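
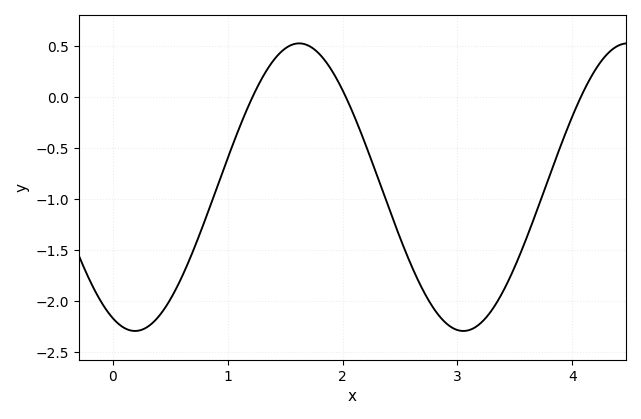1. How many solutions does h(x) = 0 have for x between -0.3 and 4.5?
3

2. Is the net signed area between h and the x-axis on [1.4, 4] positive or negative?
negative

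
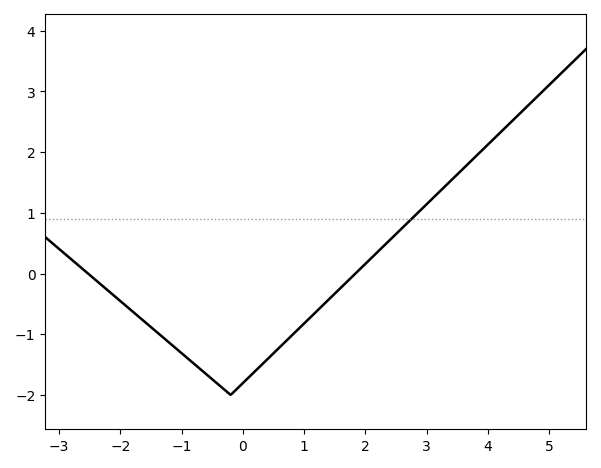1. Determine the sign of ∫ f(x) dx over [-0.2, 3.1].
negative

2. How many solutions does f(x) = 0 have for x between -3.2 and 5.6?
2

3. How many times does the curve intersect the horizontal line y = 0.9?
1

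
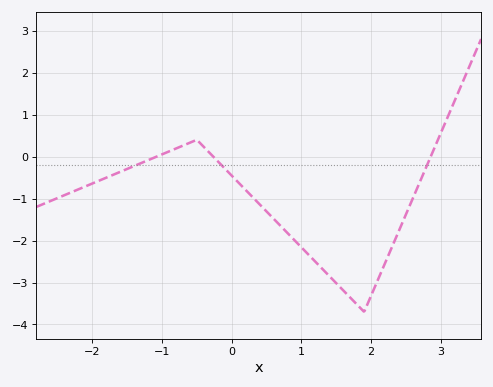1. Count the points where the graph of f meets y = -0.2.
3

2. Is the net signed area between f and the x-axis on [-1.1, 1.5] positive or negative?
negative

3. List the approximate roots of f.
-1.08, -0.266, 2.86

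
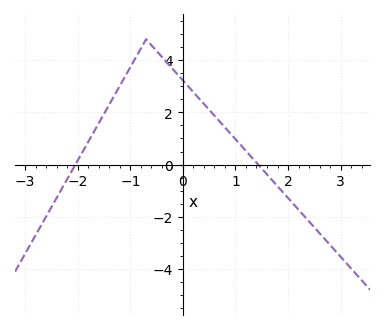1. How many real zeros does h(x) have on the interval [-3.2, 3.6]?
2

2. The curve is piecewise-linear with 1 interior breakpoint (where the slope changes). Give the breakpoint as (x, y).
(-0.7, 4.8)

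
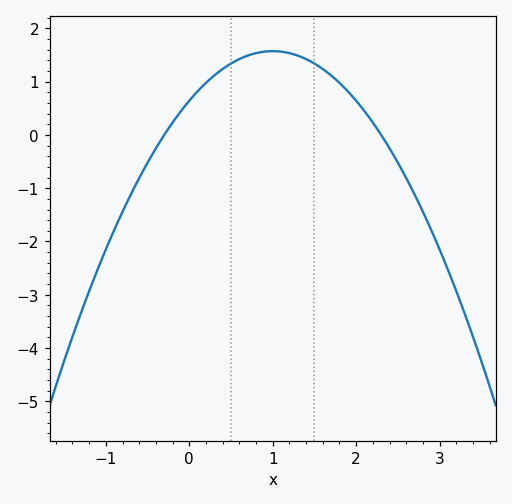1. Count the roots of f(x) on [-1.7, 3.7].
2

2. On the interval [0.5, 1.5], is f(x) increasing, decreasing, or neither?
neither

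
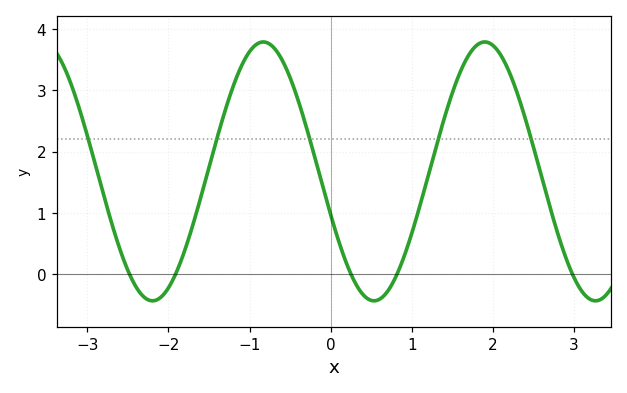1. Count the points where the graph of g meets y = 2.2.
5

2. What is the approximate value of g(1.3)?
2.1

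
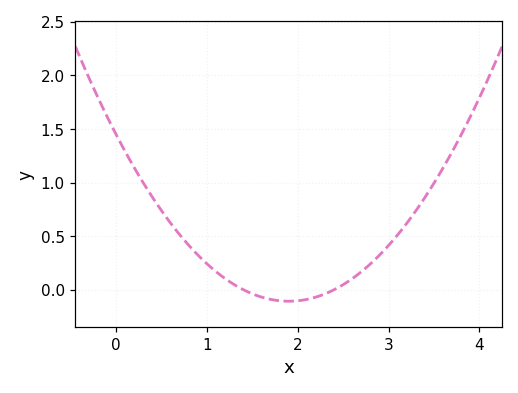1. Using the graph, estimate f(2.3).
-0.039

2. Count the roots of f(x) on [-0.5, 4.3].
2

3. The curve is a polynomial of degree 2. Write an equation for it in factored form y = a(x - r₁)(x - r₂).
y = 0.43(x - 1.4)(x - 2.4)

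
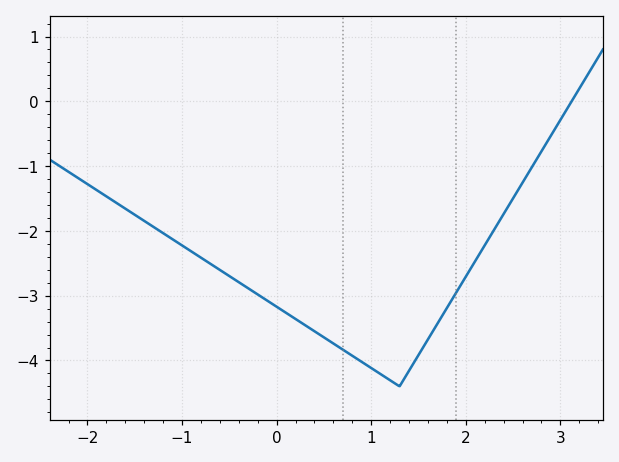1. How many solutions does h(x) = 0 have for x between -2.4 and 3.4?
1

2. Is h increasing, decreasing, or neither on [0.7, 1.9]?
neither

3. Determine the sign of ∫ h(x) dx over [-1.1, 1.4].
negative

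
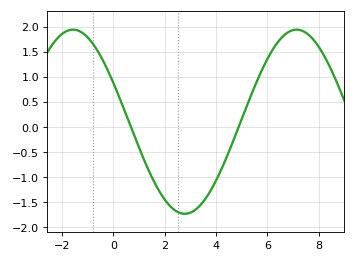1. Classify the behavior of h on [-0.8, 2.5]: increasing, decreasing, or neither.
decreasing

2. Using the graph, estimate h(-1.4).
1.9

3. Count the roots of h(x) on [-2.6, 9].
2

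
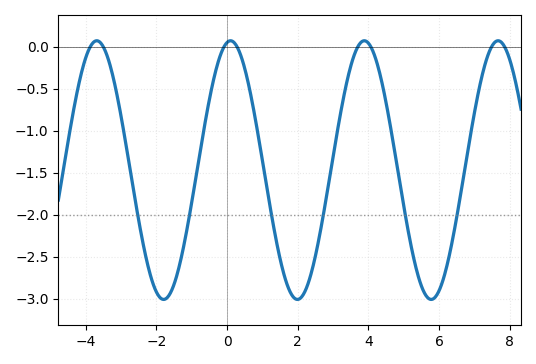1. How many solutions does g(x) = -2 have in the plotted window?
6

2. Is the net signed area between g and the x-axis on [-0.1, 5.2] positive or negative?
negative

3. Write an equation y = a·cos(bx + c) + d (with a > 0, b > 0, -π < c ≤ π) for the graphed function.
y = 1.54cos(1.7x - 0.16) - 1.47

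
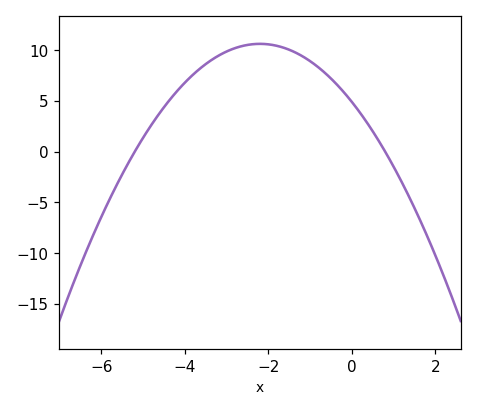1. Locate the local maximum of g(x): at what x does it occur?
-2.2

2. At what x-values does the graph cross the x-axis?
-5.2, 0.8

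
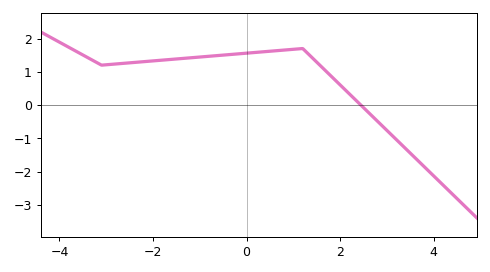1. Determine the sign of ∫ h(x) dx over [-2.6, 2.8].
positive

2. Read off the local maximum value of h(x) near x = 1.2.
1.7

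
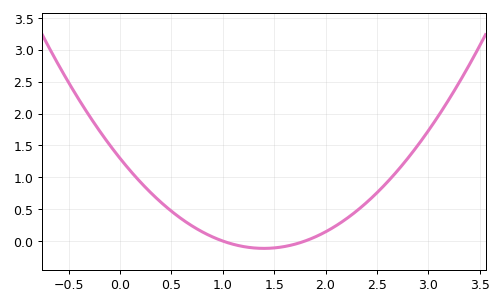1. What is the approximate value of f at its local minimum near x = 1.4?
-0.1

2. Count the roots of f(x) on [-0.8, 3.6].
2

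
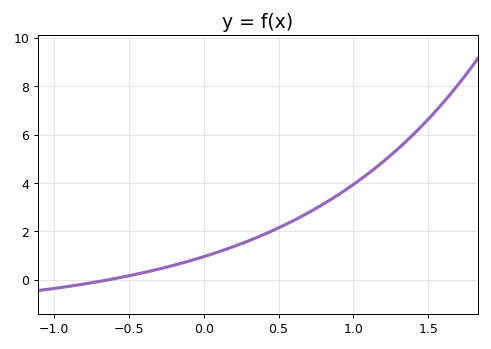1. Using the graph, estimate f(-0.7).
-0.076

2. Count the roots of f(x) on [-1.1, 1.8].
1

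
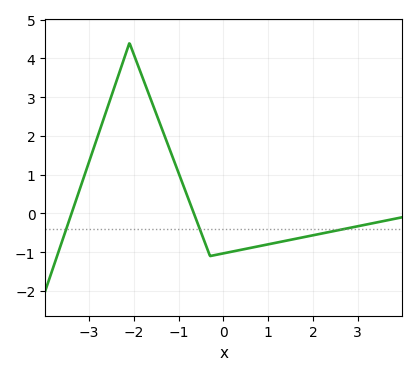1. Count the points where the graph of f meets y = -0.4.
3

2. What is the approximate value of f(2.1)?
-0.541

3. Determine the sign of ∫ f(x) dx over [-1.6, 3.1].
negative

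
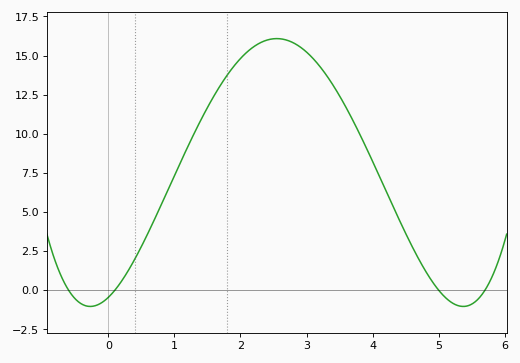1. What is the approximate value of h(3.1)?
14.8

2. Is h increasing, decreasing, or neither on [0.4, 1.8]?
increasing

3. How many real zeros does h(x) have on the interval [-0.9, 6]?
4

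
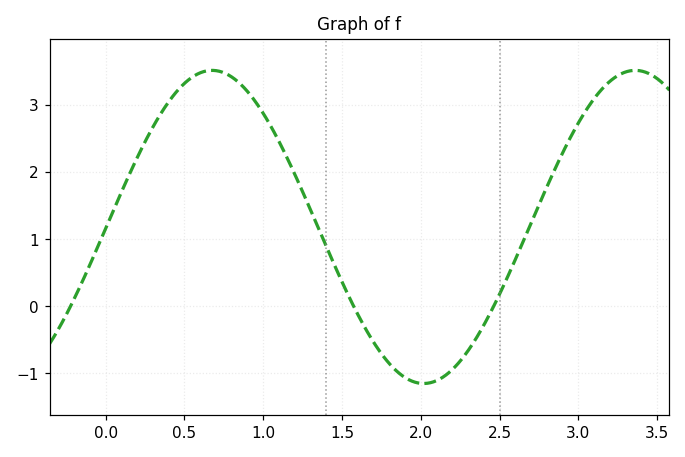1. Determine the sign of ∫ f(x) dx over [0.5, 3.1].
positive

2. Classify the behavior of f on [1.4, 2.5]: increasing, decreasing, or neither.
neither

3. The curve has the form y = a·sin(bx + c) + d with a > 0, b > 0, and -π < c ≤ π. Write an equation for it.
y = 2.33sin(2.3x - 0.01) + 1.18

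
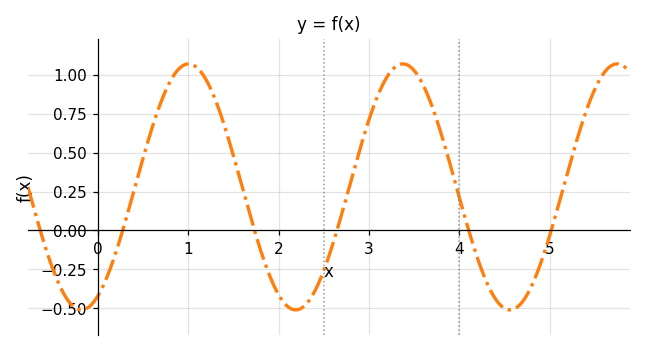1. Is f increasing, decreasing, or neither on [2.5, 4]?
neither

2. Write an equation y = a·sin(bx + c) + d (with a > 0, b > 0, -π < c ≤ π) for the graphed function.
y = 0.79sin(2.65x - 1.09) + 0.28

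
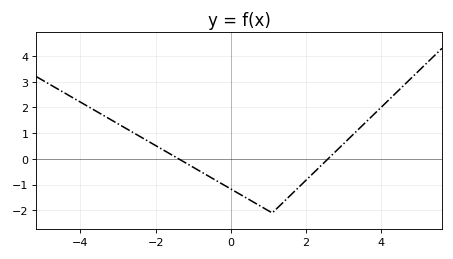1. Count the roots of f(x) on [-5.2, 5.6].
2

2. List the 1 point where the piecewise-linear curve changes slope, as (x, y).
(1.1, -2.1)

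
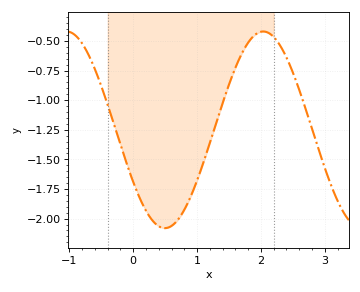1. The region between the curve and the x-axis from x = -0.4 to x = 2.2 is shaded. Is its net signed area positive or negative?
negative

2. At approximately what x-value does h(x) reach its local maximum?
2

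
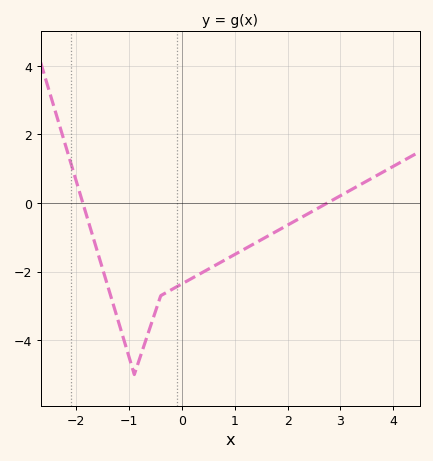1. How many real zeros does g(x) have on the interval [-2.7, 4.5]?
2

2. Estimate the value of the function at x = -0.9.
-5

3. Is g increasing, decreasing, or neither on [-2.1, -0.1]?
neither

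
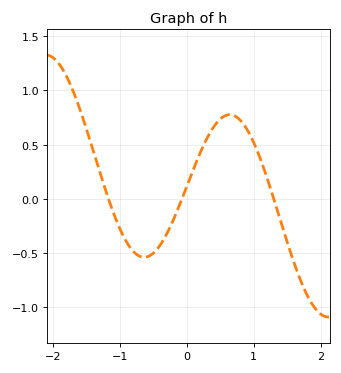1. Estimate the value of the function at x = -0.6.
-0.534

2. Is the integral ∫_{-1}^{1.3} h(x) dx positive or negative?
positive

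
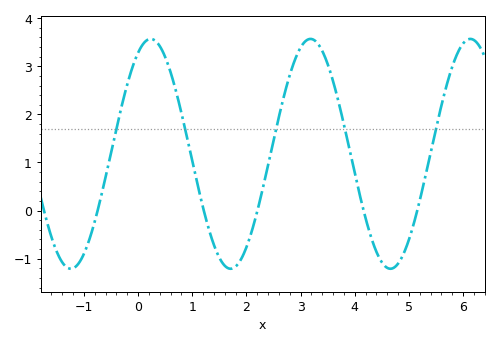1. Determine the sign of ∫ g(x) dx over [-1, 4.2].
positive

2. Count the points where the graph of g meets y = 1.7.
5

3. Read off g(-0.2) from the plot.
2.6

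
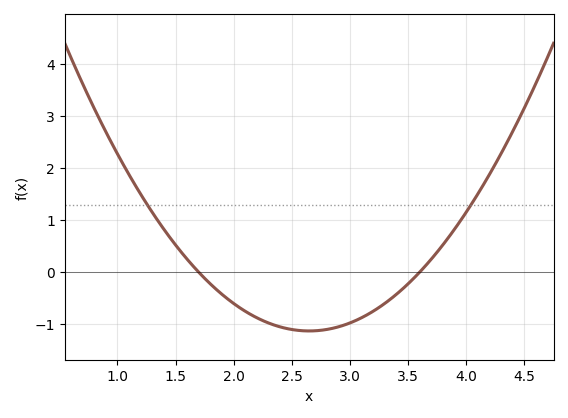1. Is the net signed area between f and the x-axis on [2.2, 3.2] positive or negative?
negative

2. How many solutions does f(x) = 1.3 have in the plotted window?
2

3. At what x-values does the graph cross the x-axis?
1.7, 3.6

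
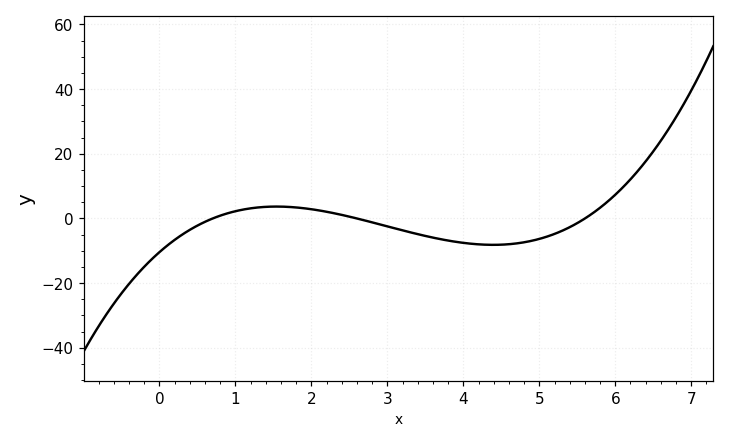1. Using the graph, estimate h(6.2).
12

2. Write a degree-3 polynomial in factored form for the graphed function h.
y = 1.02(x - 0.7)(x - 2.6)(x - 5.6)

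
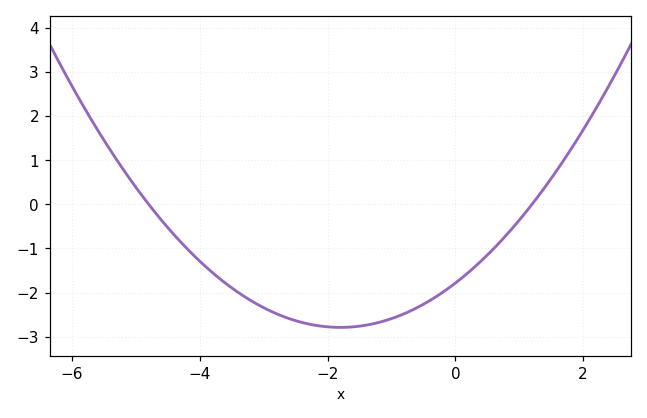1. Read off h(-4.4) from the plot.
-0.694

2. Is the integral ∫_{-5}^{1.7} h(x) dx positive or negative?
negative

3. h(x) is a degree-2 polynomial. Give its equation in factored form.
y = 0.31(x + 4.8)(x - 1.2)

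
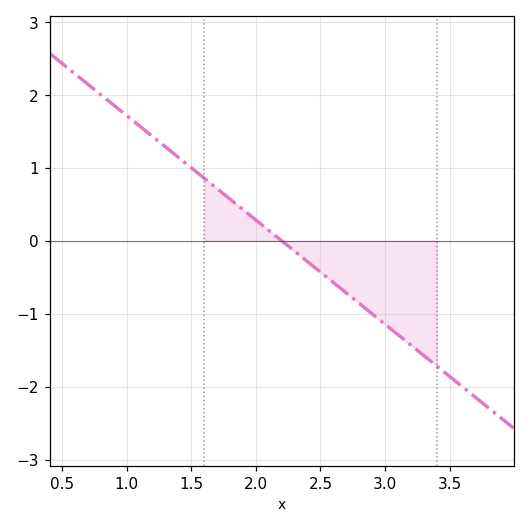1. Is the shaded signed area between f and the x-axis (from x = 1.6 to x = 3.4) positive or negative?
negative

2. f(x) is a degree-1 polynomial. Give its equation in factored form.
y = -1.43(x - 2.2)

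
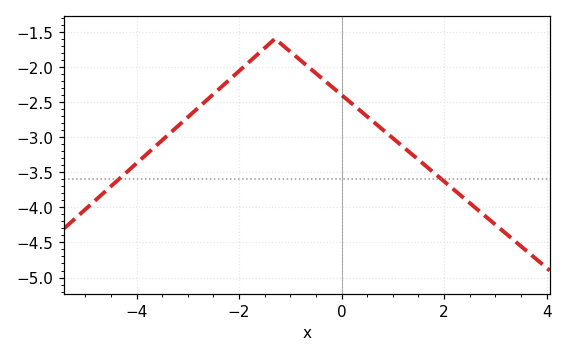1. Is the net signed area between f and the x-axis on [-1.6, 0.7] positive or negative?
negative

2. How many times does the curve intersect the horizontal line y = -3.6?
2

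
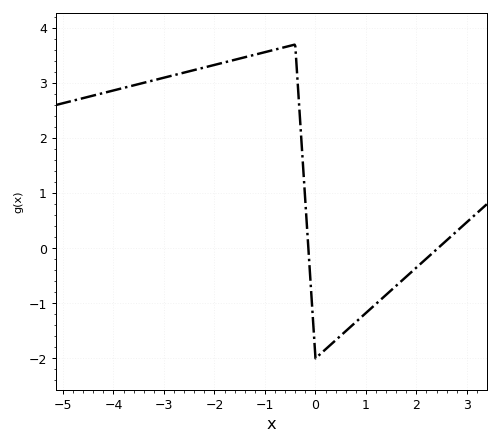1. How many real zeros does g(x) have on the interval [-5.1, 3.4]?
2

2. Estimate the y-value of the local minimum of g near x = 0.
-2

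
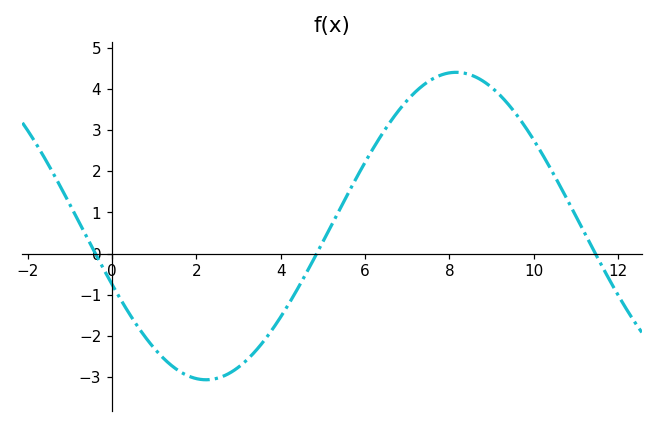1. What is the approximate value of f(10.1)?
2.6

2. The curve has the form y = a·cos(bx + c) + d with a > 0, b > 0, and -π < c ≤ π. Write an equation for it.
y = 3.73cos(0.53x + 2) + 0.67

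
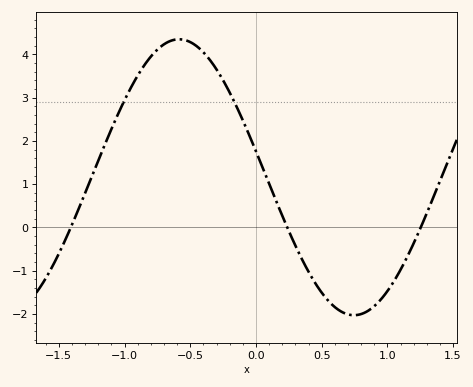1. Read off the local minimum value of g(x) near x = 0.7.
-2.03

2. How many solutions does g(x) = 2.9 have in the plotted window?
2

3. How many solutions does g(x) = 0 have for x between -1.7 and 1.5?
3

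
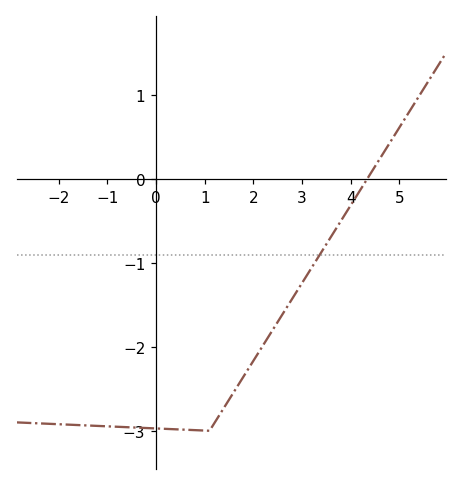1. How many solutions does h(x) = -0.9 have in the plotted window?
1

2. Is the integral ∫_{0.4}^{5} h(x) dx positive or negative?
negative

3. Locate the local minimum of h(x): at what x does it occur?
1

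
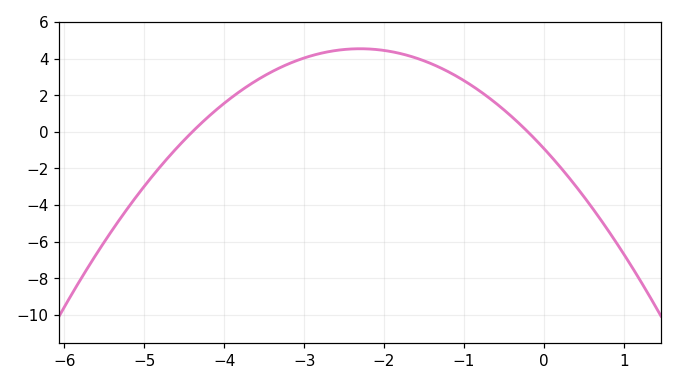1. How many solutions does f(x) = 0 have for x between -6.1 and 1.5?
2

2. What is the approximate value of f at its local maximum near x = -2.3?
4.54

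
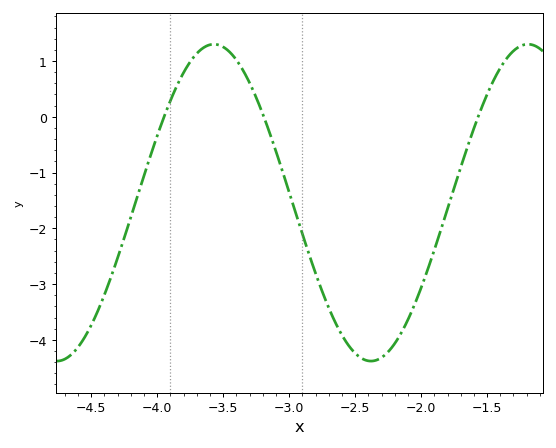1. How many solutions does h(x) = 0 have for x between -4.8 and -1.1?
3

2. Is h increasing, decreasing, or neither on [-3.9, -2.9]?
neither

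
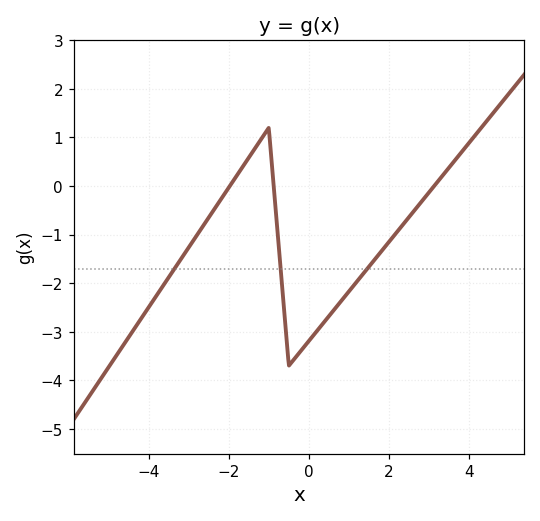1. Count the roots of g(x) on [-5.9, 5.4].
3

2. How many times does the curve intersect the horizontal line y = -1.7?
3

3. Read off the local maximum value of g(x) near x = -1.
1.2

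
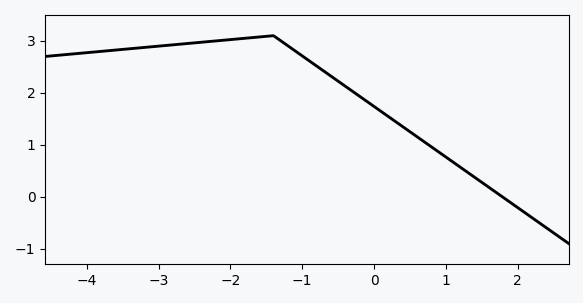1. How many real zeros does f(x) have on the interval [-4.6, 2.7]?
1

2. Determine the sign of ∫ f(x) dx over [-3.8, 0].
positive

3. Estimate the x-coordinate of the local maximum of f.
-1.4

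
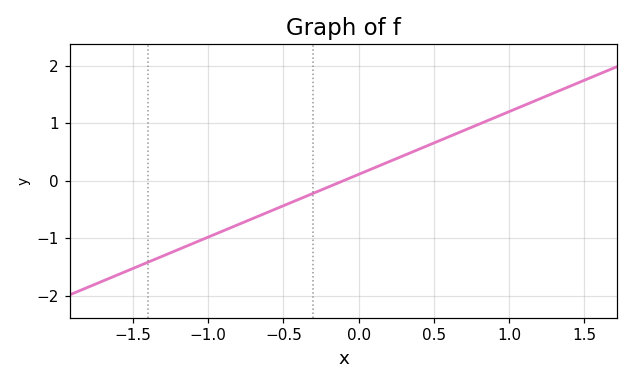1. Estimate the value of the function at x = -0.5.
-0.436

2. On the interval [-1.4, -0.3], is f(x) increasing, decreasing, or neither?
increasing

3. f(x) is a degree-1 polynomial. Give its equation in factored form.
y = 1.09(x + 0.1)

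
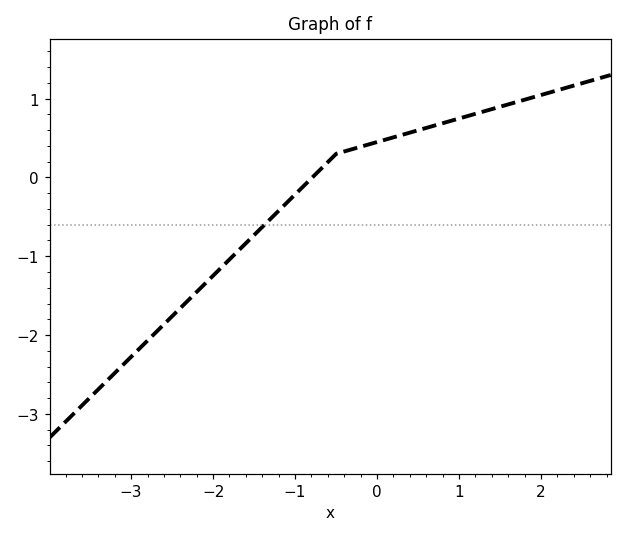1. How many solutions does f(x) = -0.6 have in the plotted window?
1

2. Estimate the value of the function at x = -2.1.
-1.35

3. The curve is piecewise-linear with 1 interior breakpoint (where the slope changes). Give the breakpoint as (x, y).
(-0.5, 0.3)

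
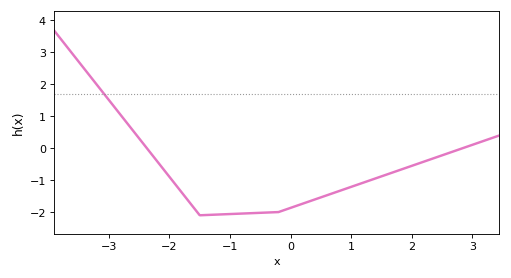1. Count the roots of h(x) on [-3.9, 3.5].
2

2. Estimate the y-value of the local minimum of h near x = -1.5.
-2.1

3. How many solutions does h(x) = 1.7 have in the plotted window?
1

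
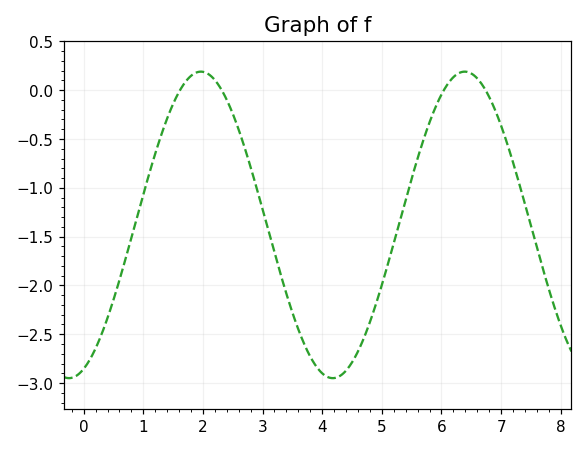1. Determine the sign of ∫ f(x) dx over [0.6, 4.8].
negative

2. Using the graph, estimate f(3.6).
-2.45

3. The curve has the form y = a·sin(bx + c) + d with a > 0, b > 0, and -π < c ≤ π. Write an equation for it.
y = 1.57sin(1.4x - 1.2) - 1.38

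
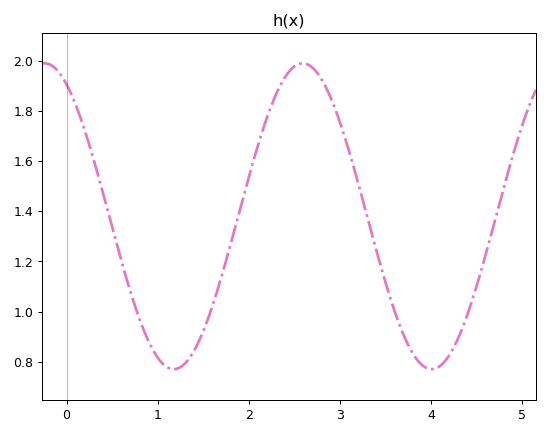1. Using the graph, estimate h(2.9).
1.85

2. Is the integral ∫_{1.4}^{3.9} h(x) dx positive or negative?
positive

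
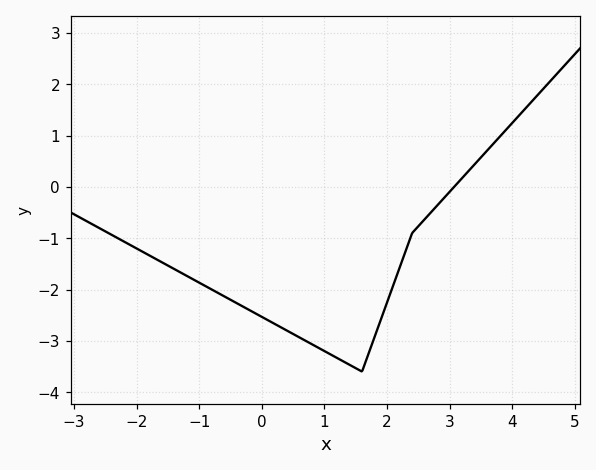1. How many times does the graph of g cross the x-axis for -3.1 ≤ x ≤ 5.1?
1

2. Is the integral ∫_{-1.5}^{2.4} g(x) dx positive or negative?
negative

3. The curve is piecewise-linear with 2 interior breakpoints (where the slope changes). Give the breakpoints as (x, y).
(1.6, -3.6); (2.4, -0.9)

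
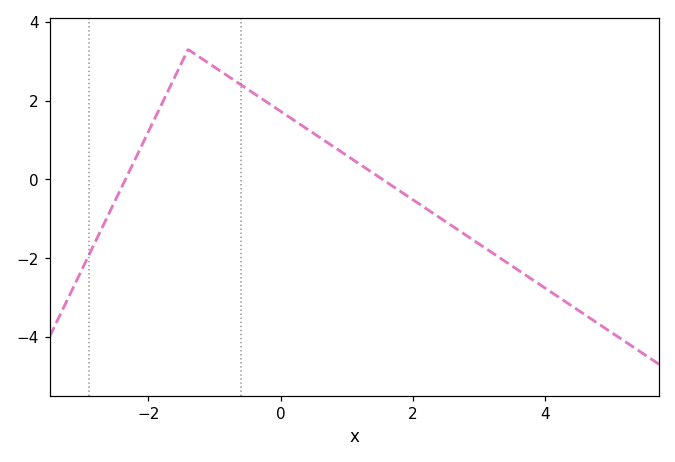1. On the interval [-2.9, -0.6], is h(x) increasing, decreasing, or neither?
neither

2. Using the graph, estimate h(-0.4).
2.18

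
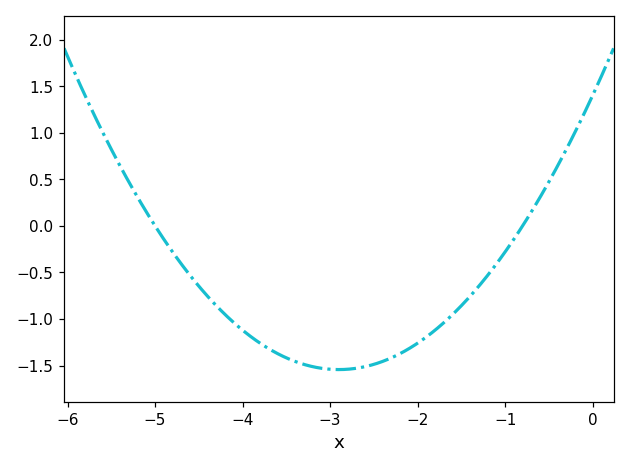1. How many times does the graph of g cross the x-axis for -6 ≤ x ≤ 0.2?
2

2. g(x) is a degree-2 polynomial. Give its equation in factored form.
y = 0.35(x + 5)(x + 0.8)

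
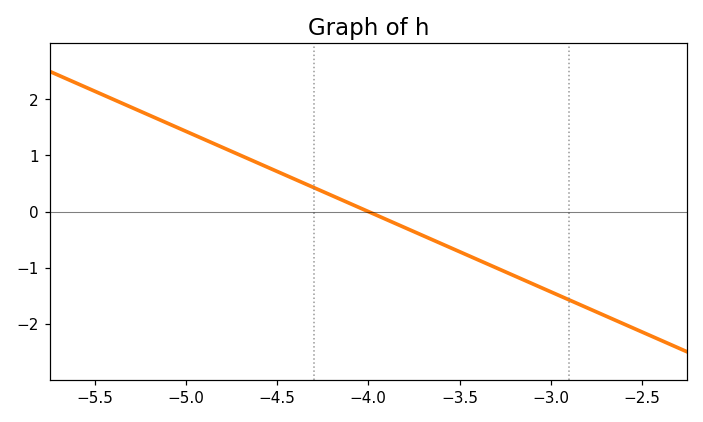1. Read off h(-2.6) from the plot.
-2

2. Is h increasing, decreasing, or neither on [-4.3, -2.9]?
decreasing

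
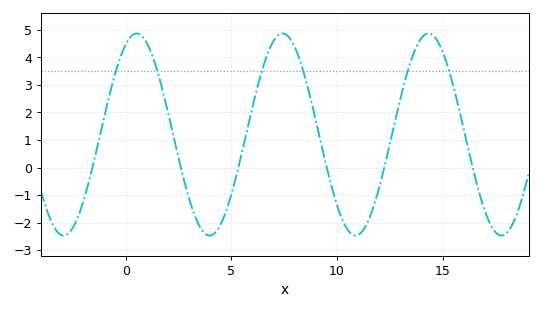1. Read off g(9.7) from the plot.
-0.6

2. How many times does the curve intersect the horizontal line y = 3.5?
6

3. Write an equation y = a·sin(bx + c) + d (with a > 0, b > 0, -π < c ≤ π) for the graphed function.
y = 3.67sin(0.91x + 1.1) + 1.2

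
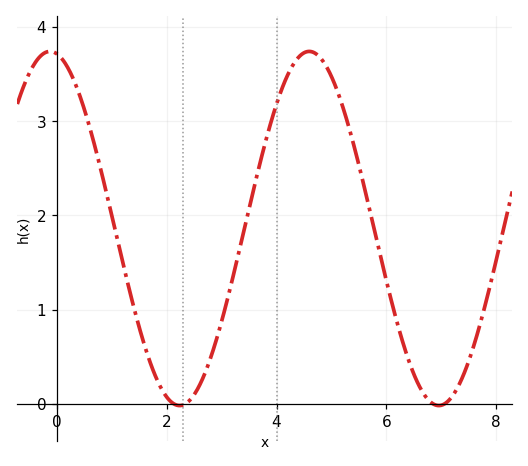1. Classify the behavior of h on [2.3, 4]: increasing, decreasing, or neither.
increasing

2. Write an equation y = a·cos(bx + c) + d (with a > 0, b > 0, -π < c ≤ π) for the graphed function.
y = 1.88cos(1.33x + 0.172) + 1.86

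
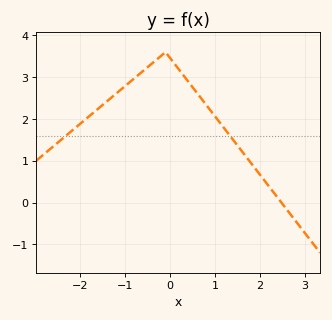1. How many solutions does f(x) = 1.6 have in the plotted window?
2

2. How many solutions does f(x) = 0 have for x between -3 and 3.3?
1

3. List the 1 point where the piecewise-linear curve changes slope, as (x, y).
(-0.1, 3.6)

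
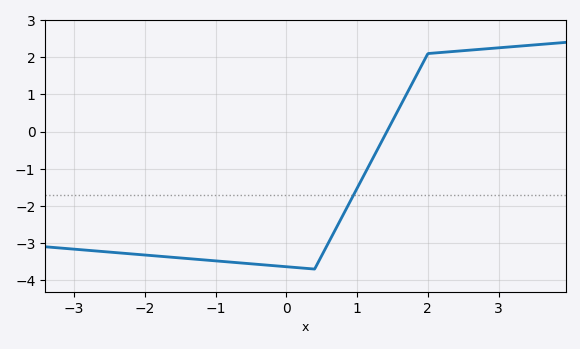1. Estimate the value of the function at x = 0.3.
-3.7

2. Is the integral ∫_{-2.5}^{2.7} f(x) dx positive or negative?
negative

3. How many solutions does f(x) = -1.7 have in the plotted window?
1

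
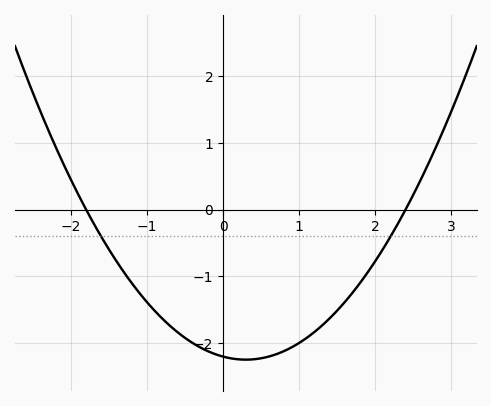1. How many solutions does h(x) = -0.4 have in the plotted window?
2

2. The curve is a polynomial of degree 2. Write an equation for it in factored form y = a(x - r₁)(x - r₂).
y = 0.51(x + 1.8)(x - 2.4)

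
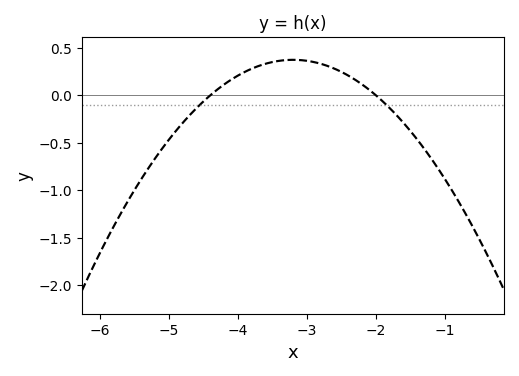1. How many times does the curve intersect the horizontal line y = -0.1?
2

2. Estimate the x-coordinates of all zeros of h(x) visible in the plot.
-4.4, -2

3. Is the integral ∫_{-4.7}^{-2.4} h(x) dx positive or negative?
positive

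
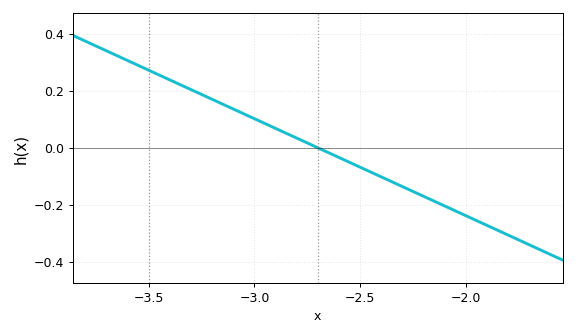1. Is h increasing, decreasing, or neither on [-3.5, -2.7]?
decreasing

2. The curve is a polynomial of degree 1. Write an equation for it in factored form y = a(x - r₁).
y = -0.34(x + 2.7)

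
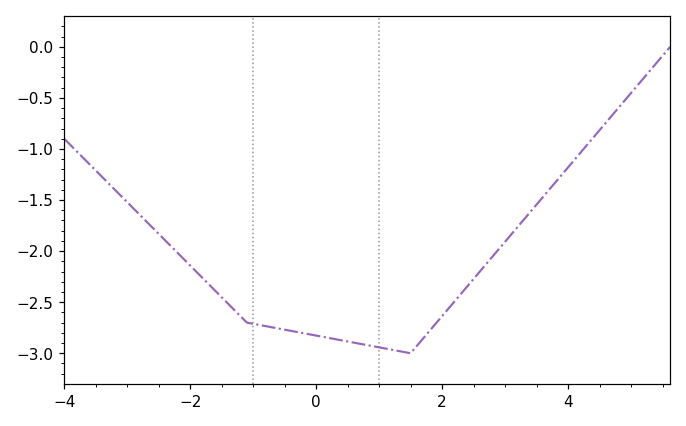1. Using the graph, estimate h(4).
-1.18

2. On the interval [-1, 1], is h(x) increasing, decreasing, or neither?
decreasing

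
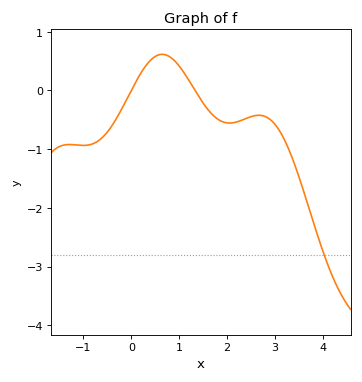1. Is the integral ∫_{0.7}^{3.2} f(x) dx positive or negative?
negative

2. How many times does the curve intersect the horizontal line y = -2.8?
1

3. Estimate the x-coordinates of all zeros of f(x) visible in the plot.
0, 1.33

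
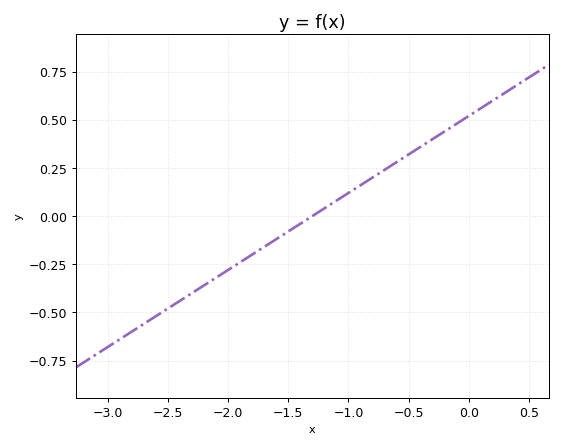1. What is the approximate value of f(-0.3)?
0.4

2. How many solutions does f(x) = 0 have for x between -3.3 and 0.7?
1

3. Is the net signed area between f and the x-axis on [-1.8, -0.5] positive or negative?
positive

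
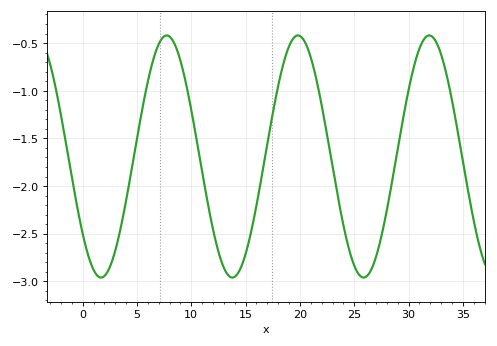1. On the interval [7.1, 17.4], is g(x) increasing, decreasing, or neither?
neither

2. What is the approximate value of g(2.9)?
-2.7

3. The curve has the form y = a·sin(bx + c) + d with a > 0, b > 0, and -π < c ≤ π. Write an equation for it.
y = 1.27sin(0.52x - 2.5) - 1.69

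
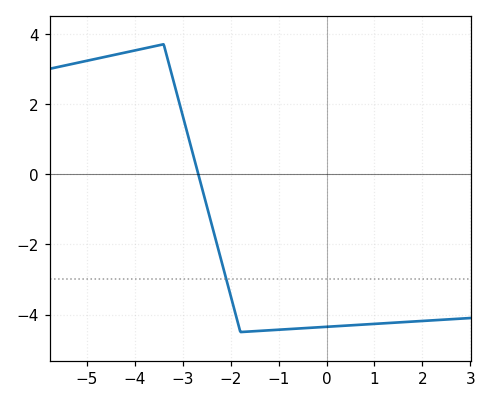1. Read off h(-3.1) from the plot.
2.2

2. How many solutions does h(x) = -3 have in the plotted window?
1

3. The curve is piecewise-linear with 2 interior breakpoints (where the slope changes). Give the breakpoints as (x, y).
(-3.4, 3.7); (-1.8, -4.5)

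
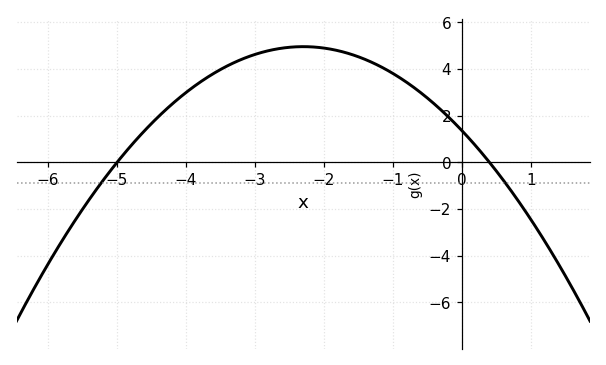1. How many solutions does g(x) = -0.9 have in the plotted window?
2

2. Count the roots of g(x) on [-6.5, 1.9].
2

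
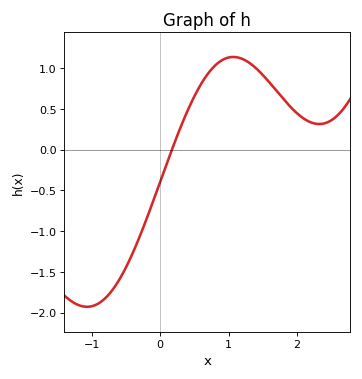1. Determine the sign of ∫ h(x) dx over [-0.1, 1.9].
positive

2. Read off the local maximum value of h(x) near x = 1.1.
1.14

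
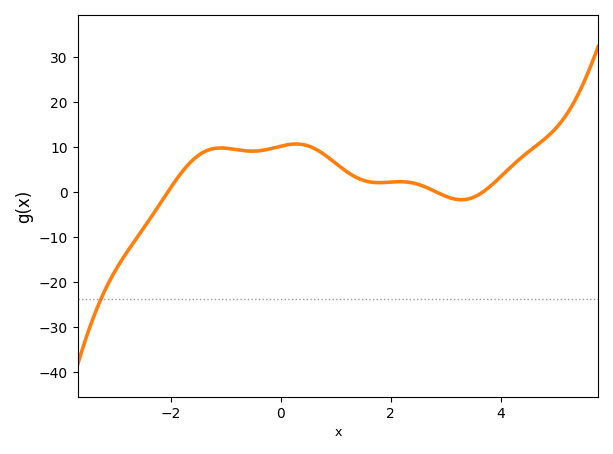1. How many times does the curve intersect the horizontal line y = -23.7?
1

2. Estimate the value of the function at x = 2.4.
2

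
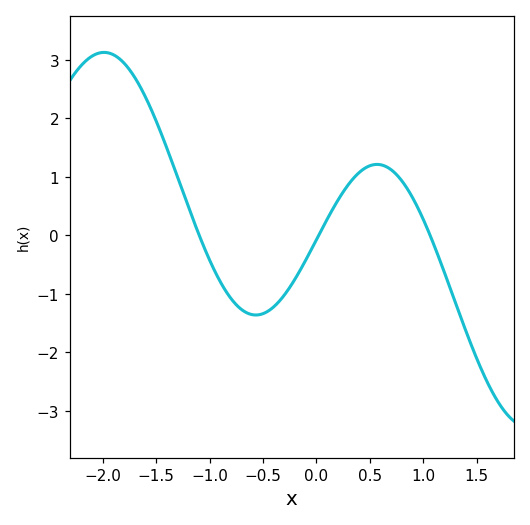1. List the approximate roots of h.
-1.1, 0.021, 1.06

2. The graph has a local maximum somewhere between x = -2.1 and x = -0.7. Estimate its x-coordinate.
-1.99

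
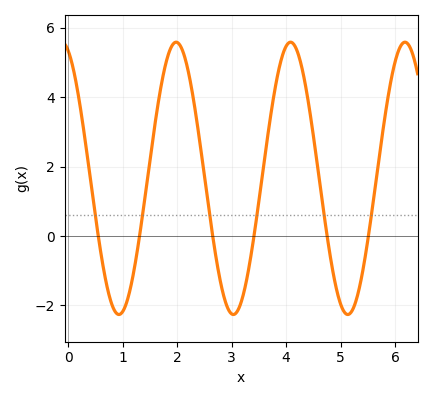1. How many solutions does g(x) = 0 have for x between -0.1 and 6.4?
6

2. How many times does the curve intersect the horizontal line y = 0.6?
6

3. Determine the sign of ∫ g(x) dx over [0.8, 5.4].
positive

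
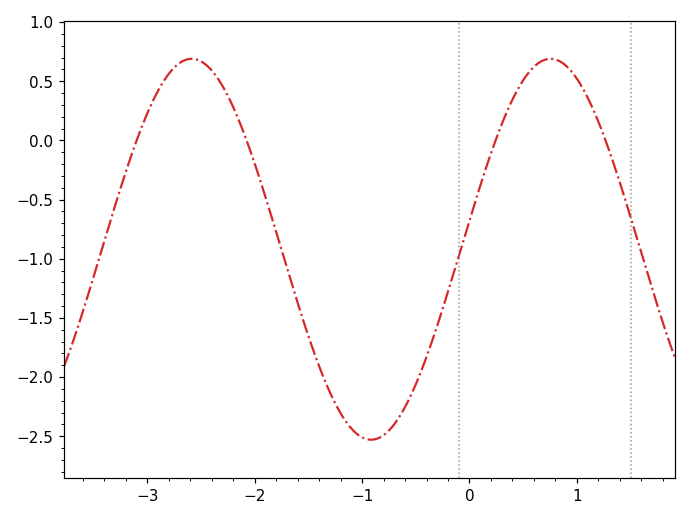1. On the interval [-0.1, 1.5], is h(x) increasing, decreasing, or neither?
neither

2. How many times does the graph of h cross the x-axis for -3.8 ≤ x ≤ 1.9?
4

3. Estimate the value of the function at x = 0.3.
0.15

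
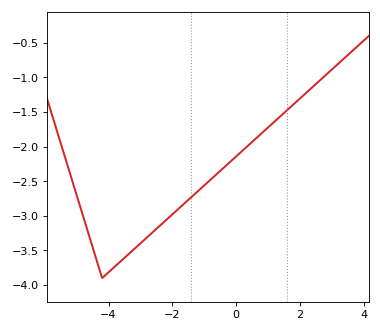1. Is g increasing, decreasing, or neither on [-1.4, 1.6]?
increasing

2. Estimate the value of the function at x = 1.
-1.7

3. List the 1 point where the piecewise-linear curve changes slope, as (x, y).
(-4.2, -3.9)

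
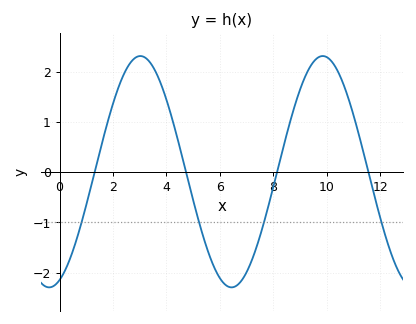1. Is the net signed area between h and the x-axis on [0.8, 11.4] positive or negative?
positive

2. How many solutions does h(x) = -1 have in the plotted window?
4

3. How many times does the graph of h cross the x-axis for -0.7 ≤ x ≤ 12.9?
4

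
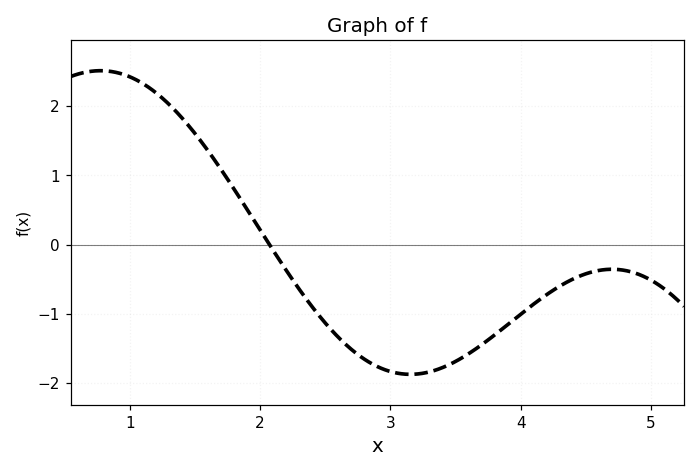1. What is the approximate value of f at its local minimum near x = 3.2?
-1.9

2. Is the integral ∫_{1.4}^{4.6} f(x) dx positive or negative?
negative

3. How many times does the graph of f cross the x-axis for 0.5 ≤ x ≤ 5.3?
1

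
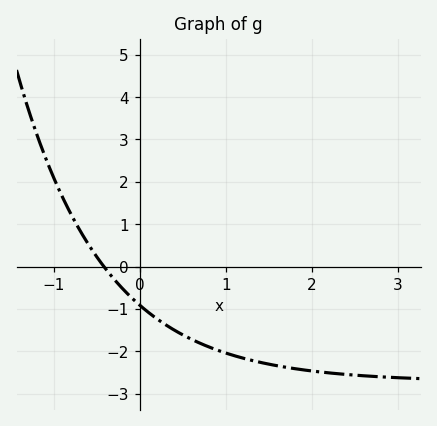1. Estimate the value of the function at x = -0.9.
1.7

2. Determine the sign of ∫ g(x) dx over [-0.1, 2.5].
negative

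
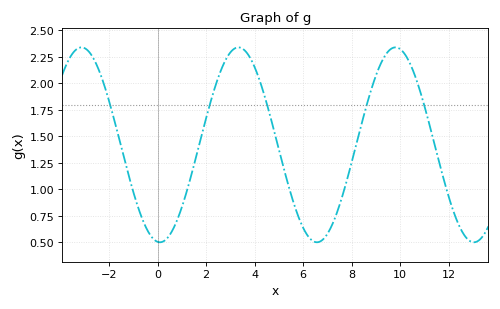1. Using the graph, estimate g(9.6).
2.3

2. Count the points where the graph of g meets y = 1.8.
5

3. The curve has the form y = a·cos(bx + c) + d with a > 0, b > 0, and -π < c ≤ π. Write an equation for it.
y = 0.92cos(0.97x + 3.1) + 1.42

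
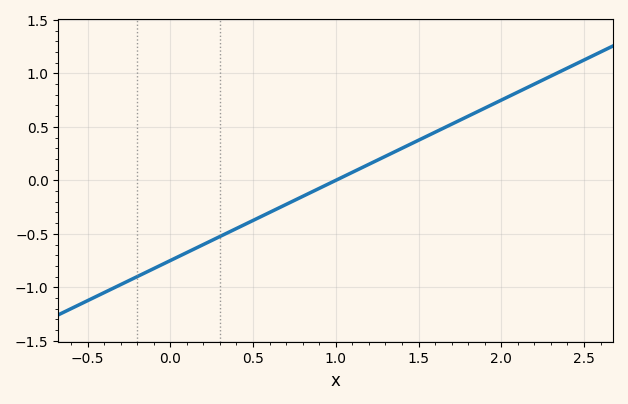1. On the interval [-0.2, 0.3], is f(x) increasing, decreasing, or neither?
increasing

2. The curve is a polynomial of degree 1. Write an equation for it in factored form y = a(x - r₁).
y = 0.75(x - 1)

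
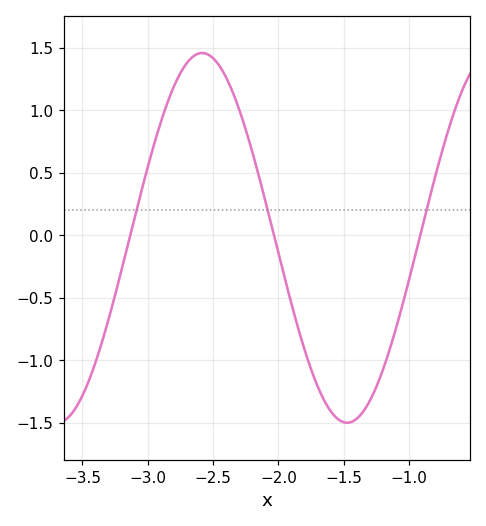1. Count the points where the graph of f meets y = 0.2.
3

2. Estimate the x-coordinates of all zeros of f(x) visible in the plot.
-3.13, -2.03, -0.914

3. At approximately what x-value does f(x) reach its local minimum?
-1.47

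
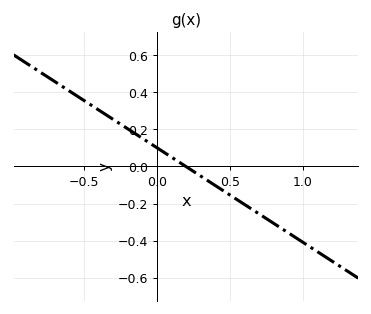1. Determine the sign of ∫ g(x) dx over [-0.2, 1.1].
negative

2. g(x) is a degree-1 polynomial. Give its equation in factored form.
y = -0.51(x - 0.2)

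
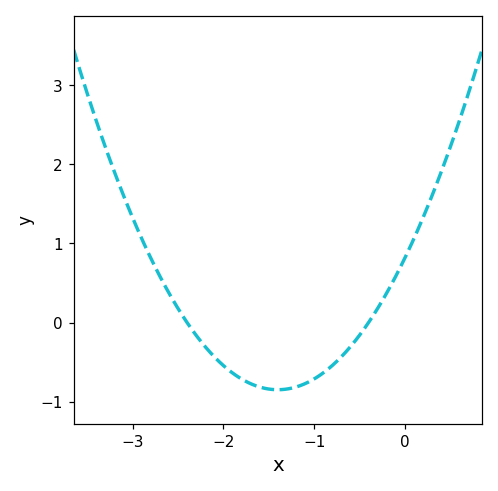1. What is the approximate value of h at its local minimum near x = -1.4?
-0.8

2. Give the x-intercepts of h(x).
-2.4, -0.4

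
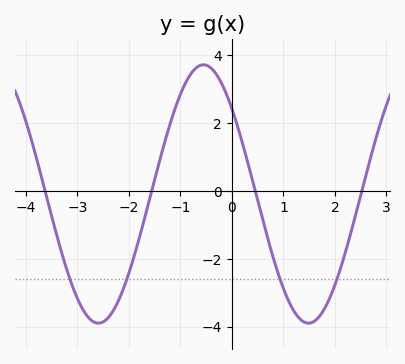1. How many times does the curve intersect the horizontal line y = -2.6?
4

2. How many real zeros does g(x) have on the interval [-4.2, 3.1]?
4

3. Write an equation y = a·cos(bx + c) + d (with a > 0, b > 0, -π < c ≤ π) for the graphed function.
y = 3.81cos(1.5x + 0.85) - 0.09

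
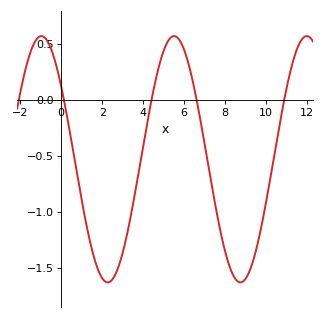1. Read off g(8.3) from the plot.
-1.53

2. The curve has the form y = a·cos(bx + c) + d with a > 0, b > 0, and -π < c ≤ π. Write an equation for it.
y = 1.1cos(0.97x + 0.94) - 0.53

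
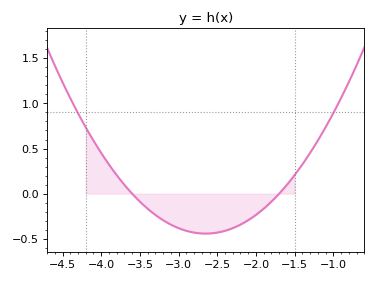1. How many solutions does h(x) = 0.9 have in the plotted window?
2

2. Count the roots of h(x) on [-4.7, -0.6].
2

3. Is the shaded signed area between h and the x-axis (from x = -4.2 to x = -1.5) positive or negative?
negative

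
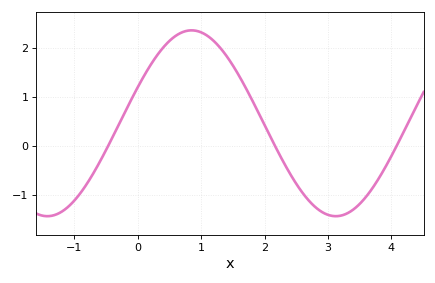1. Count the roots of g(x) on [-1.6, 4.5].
3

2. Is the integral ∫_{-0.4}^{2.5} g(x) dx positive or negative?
positive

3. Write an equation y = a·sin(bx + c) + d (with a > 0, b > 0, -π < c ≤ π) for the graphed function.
y = 1.89sin(1.4x + 0.4) + 0.46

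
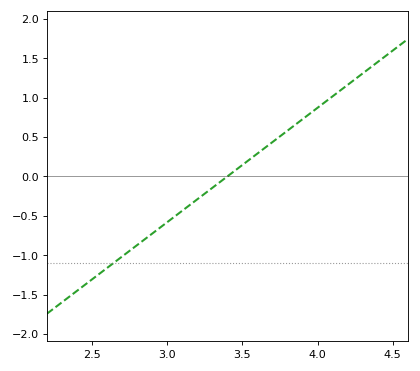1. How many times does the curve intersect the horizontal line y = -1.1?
1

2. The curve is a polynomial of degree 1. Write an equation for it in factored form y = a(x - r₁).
y = 1.45(x - 3.4)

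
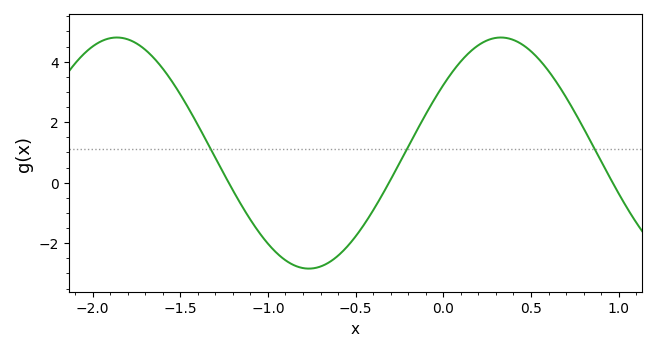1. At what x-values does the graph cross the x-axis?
-1.2, -0.3, 0.95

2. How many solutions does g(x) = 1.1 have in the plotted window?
3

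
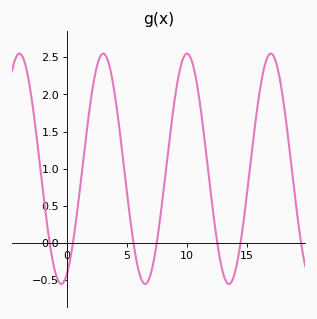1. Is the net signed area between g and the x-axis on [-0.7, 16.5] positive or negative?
positive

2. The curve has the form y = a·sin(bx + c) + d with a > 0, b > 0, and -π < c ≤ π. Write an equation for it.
y = 1.55sin(0.9x - 1.16) + 1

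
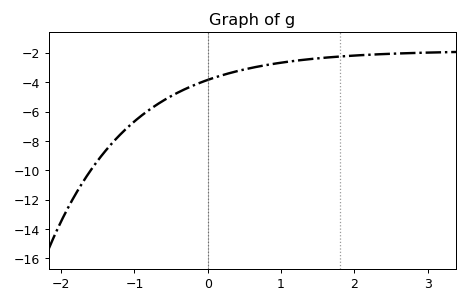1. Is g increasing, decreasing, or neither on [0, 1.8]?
increasing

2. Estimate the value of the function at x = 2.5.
-2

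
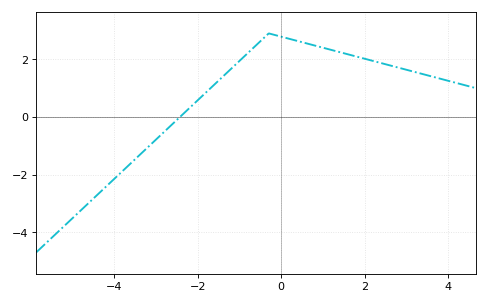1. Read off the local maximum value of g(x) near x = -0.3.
2.8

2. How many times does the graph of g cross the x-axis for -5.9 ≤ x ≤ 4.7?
1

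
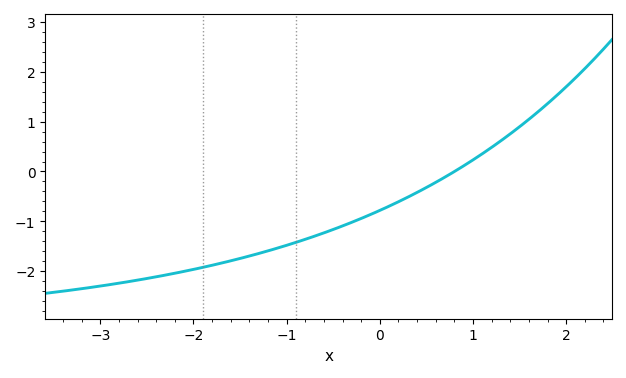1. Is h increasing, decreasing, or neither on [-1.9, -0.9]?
increasing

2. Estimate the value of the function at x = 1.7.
1.2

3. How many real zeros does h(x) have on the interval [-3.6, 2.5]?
1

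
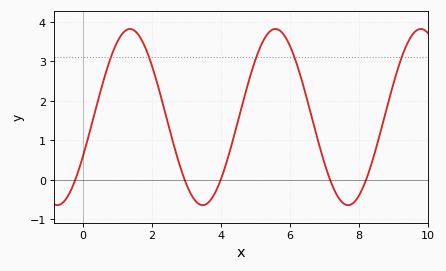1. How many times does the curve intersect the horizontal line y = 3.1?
5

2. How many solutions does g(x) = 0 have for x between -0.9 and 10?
5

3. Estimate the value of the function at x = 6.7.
1.37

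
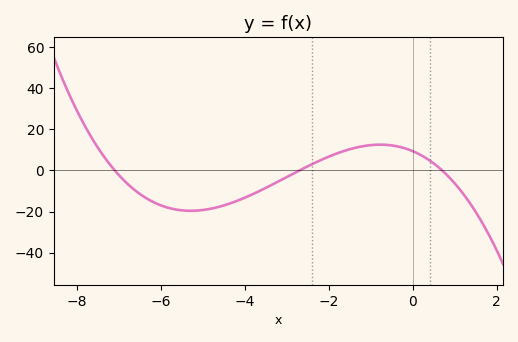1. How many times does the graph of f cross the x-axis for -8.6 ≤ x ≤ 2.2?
3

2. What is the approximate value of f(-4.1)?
-14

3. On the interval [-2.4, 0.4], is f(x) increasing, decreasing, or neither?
neither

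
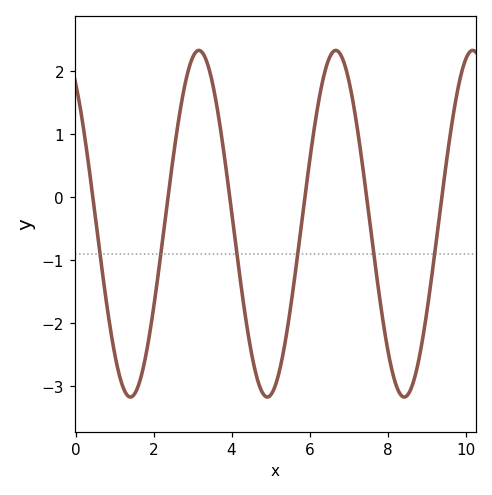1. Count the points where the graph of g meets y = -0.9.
6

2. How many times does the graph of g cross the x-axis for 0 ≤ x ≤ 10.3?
6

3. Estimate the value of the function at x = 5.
-3.1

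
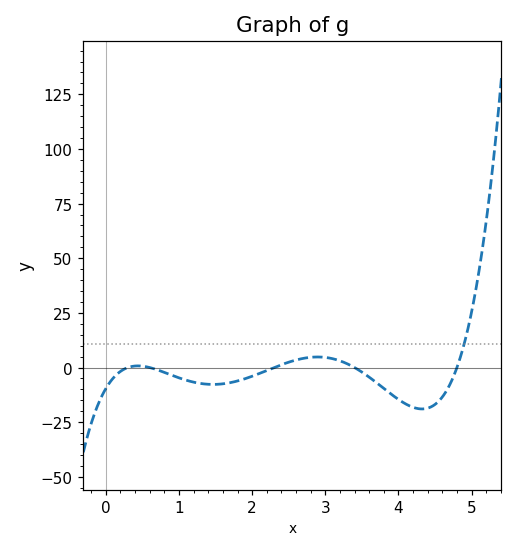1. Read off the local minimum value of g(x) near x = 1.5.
-8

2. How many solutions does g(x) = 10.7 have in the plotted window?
1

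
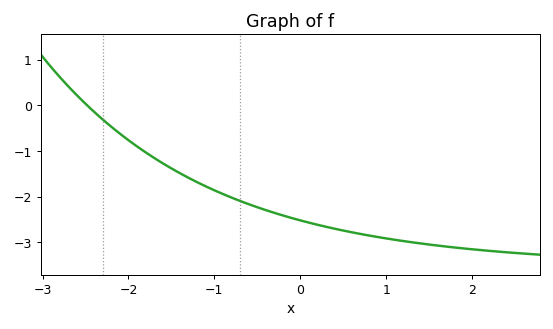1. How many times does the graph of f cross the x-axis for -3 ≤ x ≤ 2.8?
1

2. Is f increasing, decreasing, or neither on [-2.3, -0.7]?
decreasing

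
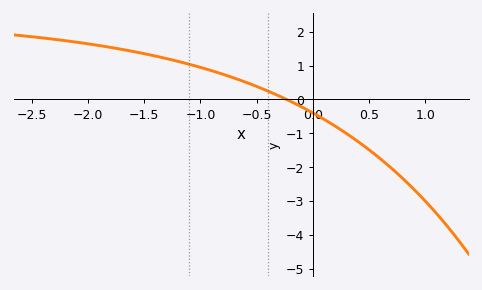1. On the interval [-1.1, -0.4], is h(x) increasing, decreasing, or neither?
decreasing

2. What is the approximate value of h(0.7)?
-2.04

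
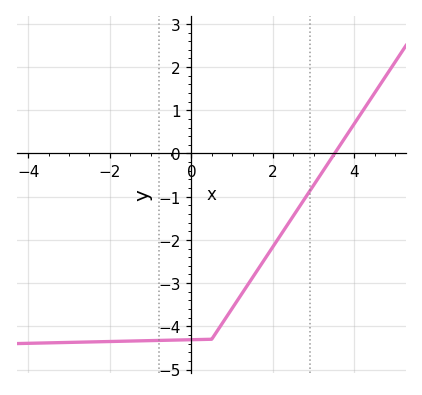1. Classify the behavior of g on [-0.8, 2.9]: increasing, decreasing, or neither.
increasing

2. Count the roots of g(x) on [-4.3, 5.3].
1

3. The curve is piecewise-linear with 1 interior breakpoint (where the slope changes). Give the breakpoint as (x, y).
(0.5, -4.3)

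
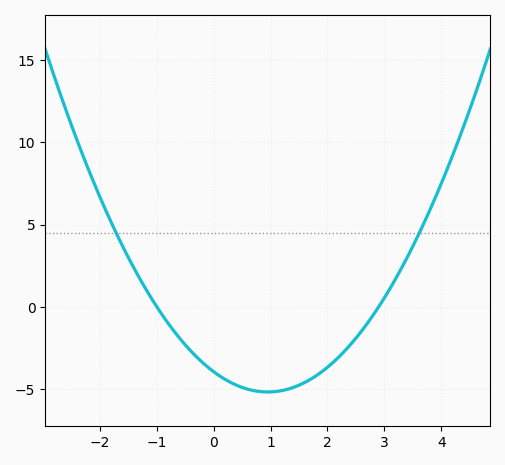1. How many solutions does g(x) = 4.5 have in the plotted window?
2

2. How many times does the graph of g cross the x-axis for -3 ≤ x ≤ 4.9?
2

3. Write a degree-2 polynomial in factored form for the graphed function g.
y = 1.36(x + 1)(x - 2.9)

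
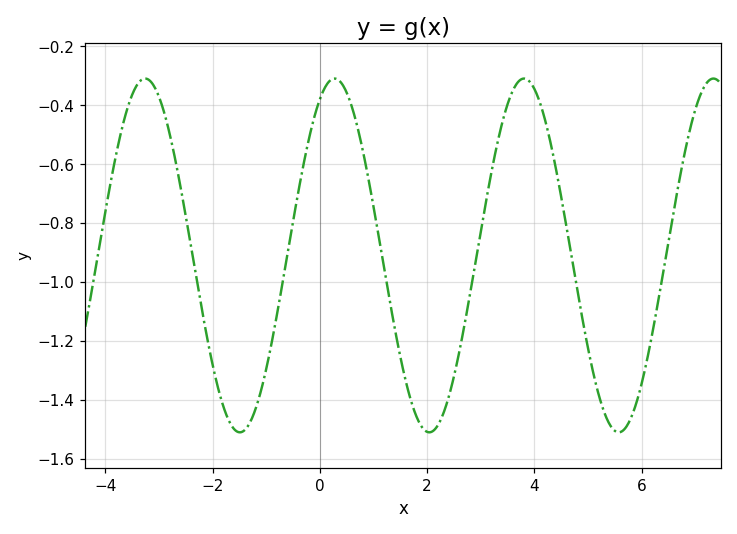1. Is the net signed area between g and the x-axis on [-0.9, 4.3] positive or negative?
negative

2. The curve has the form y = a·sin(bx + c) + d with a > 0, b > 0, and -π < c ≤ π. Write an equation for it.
y = 0.6sin(1.78x + 1.08) - 0.91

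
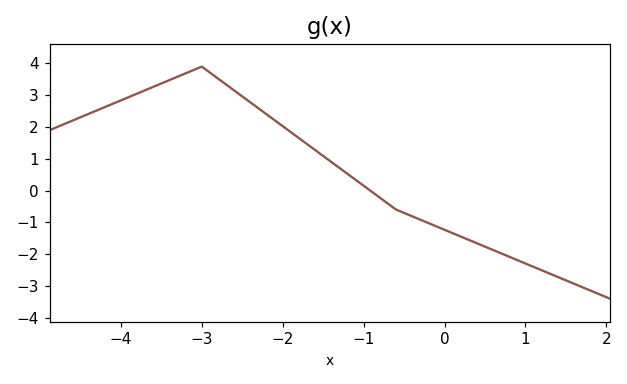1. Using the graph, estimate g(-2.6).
3.15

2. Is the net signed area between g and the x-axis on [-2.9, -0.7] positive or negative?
positive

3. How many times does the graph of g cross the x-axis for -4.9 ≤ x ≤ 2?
1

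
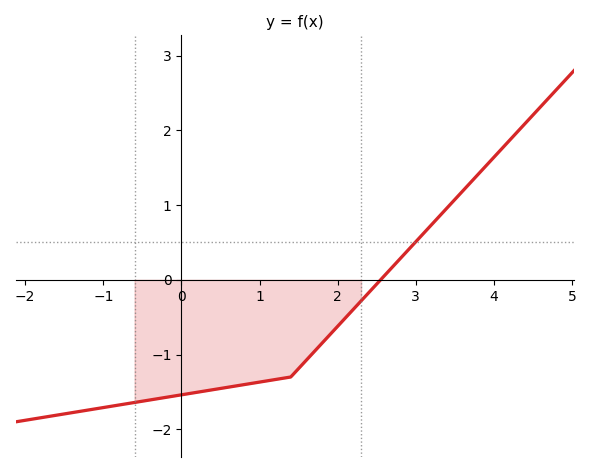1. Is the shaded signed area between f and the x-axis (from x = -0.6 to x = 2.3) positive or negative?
negative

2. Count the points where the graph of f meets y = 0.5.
1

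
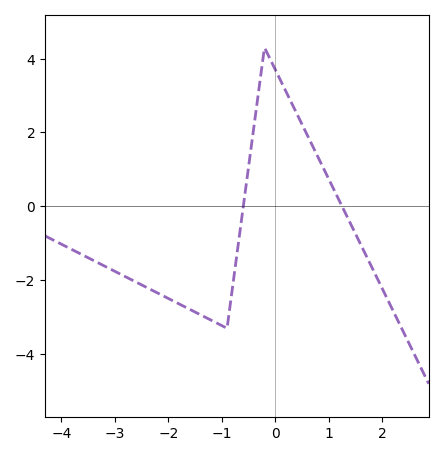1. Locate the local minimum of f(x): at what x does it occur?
-0.903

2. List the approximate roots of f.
-0.596, 1.25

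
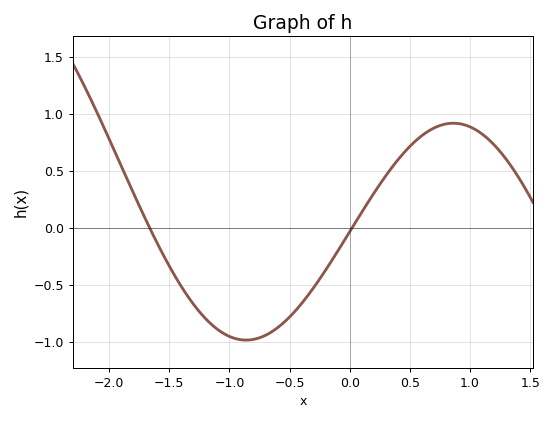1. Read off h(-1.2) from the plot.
-0.8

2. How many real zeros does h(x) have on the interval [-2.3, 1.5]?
2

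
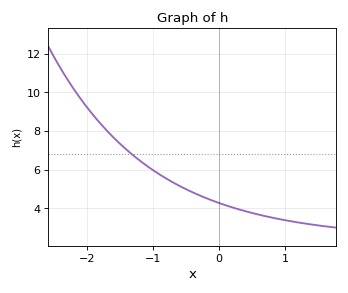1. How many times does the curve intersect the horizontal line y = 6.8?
1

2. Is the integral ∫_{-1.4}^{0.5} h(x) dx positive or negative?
positive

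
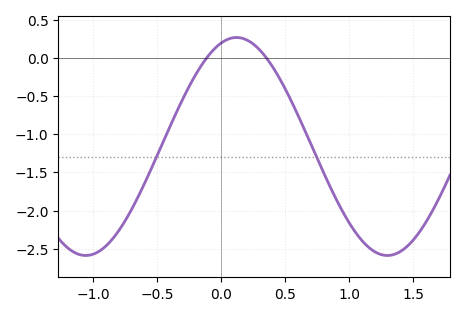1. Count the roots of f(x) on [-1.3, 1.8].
2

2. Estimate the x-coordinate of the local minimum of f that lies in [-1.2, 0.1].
-1.06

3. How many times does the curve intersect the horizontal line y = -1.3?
2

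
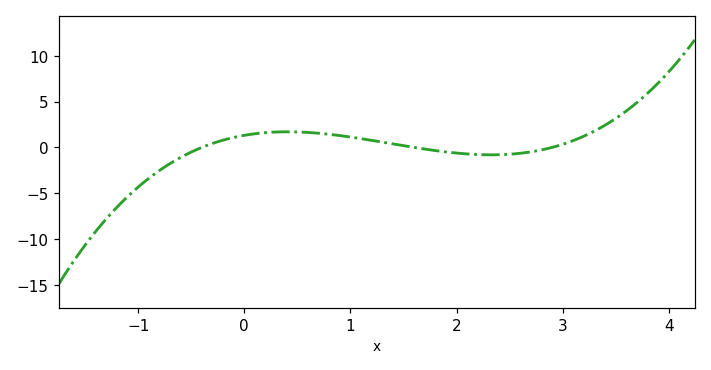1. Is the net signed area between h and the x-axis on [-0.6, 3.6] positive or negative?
positive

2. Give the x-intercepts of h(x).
-0.4, 1.6, 2.9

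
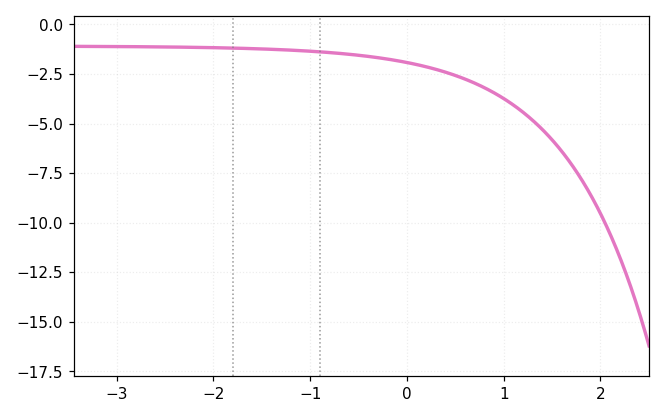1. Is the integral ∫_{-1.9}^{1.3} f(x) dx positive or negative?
negative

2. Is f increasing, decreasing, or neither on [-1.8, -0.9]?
decreasing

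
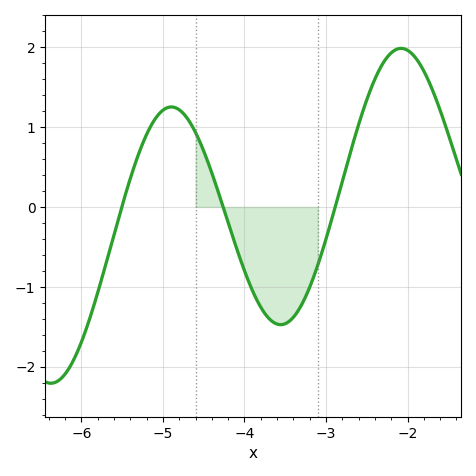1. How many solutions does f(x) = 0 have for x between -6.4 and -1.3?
3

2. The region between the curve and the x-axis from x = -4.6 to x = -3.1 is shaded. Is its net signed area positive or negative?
negative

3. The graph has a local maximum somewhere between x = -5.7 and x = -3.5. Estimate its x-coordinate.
-4.9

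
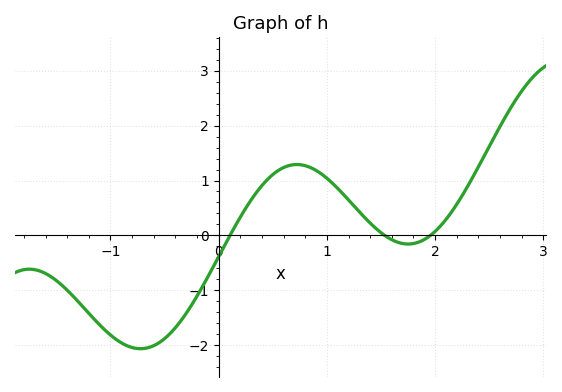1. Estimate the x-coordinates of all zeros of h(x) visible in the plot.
0.105, 1.54, 1.96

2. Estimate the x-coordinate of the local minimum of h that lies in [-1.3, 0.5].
-0.724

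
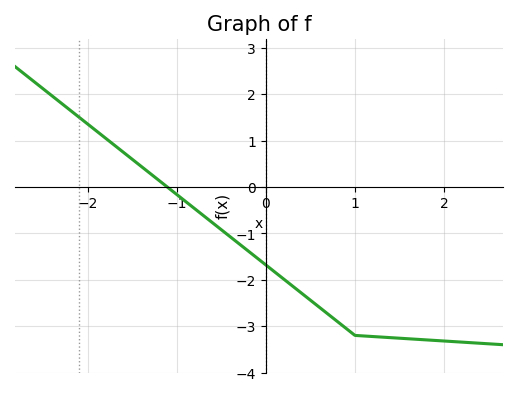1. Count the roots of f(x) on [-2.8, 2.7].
1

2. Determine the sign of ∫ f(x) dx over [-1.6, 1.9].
negative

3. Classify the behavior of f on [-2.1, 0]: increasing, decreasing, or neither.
decreasing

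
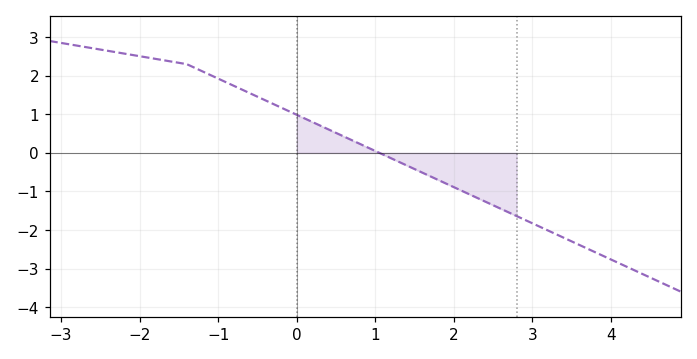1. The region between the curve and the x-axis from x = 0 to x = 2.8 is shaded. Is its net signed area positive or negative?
negative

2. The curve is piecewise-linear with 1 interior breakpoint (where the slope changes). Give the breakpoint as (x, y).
(-1.4, 2.3)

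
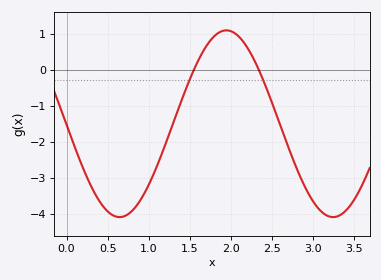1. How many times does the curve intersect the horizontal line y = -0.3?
2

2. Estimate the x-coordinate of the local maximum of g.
1.9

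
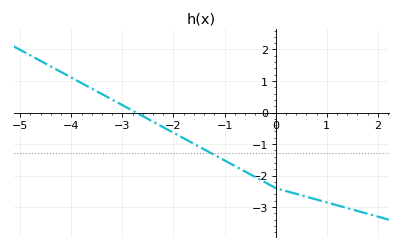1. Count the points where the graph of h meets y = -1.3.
1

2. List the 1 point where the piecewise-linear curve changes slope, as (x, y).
(0, -2.4)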